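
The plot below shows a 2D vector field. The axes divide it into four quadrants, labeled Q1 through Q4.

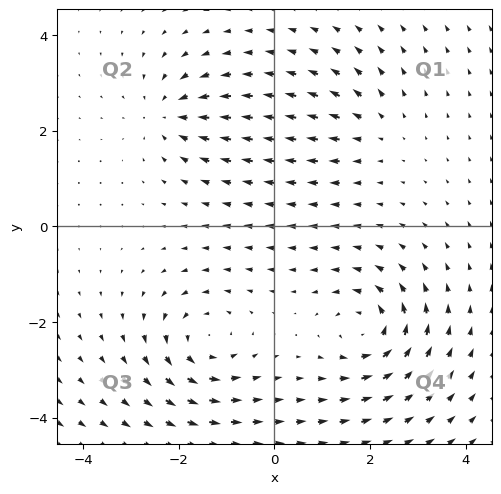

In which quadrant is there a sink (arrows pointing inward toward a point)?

The sink sits at approximately (-2.2, 2.4), which lies in quadrant Q2. The divergence there is about -4, negative as expected for a sink.

Q2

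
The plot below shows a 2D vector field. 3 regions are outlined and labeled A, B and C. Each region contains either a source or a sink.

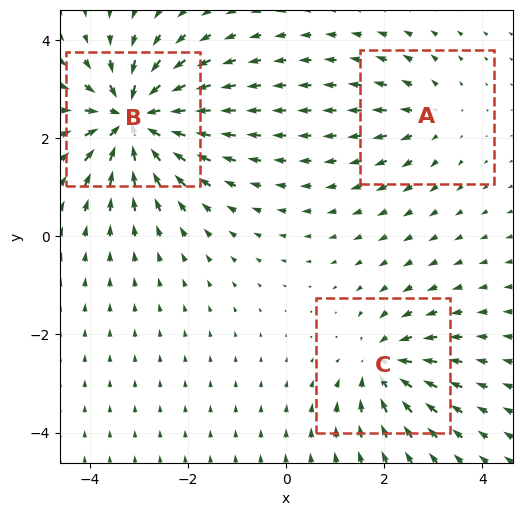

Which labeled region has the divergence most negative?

B

Divergence at each region's feature centre — A: about +3, B: about -7, C: about -4. Region B is most negative.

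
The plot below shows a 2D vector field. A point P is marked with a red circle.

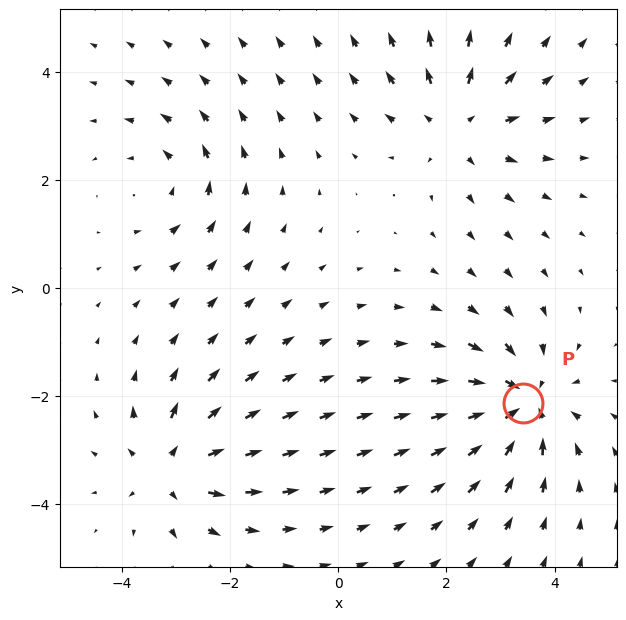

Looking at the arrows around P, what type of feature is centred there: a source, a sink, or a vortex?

sink

At P (3.4, -2.1) the arrows converge inward. Divergence about -4, curl ≈0 — negative divergence with near-zero curl is a sink.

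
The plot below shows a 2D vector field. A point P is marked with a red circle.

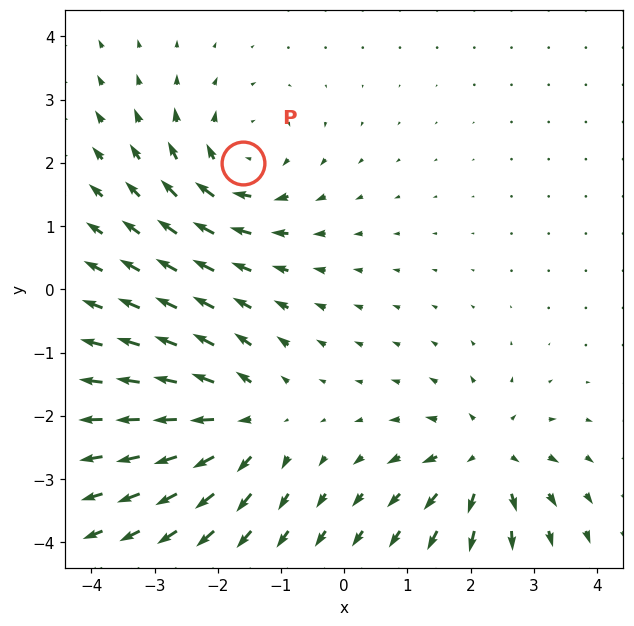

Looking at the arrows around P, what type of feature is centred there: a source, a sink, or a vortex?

vortex

At P (-1.6, 2.0) the arrows circulate clockwise. Divergence ≈0, curl about -5 — near-zero divergence with nonzero curl is a vortex.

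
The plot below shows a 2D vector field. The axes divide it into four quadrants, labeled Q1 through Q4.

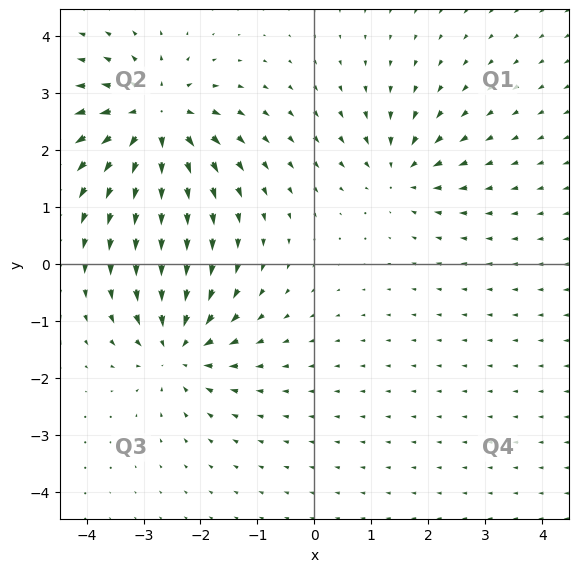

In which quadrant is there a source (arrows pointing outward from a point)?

Q2

The source sits at approximately (-2.8, 2.5), which lies in quadrant Q2. The divergence there is about +6, positive as expected for a source.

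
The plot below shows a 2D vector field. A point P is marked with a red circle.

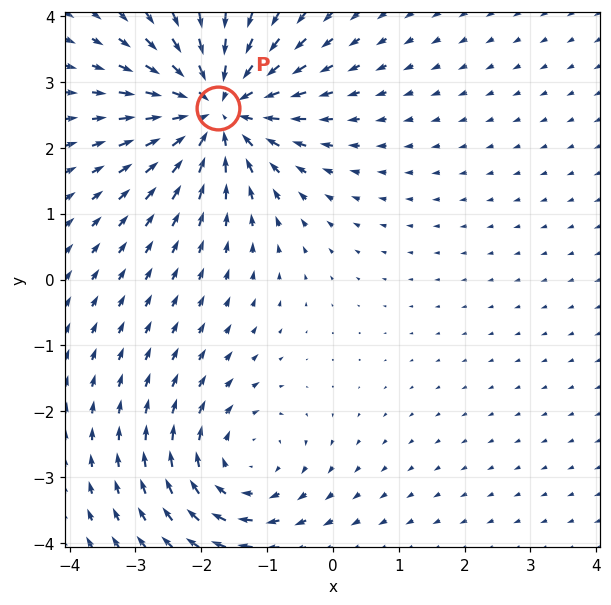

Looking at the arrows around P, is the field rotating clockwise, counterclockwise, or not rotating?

Near P at (-1.8, 2.6) the arrows show no circulation. The curl there is ≈0.

not rotating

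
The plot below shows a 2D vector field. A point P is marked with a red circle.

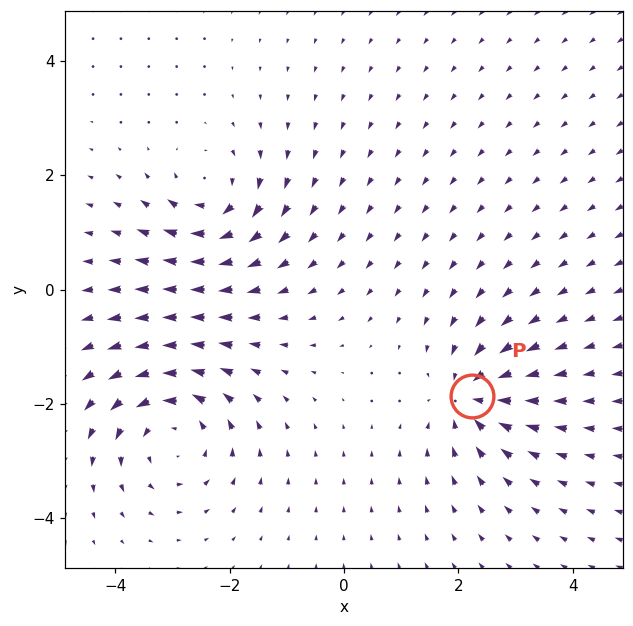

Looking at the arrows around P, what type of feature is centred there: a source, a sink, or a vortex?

At P (2.2, -1.9) the arrows converge inward. Divergence about -5, curl ≈0 — negative divergence with near-zero curl is a sink.

sink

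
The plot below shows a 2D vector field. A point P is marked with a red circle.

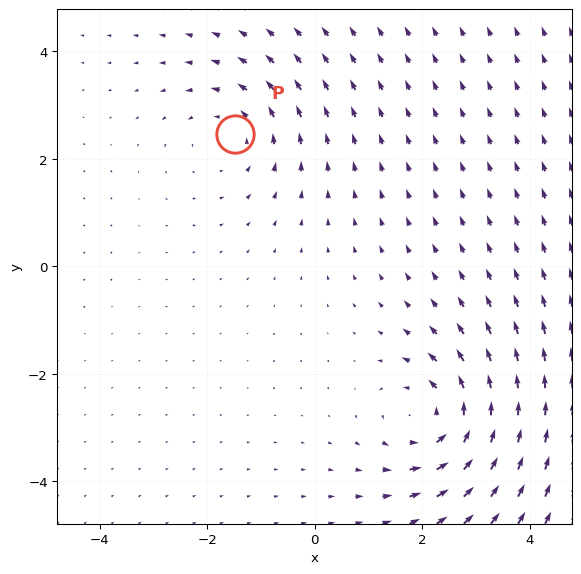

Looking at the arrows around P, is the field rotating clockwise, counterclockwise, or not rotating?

counterclockwise

Near P at (-1.5, 2.5) the arrows circulate counterclockwise. The curl (z-component) there is about +3; positive curl means counterclockwise rotation.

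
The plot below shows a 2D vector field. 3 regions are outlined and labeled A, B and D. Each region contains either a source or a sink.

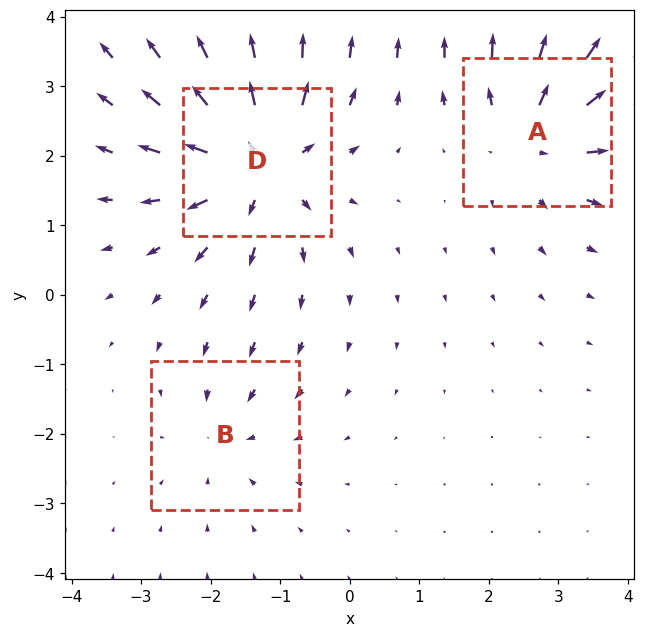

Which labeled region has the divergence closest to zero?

Divergence at each region's feature centre — A: about +4, B: about -2, D: about +5. Region B is closest to zero.

B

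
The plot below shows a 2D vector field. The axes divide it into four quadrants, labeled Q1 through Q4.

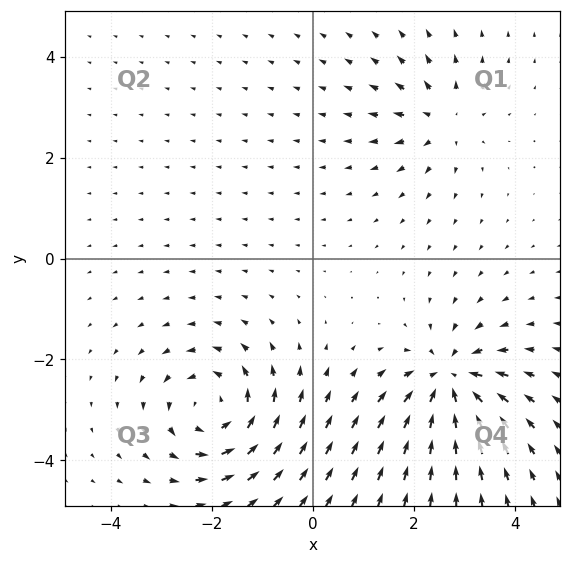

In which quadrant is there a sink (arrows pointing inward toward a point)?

The sink sits at approximately (2.7, -2.4), which lies in quadrant Q4. The divergence there is about -6, negative as expected for a sink.

Q4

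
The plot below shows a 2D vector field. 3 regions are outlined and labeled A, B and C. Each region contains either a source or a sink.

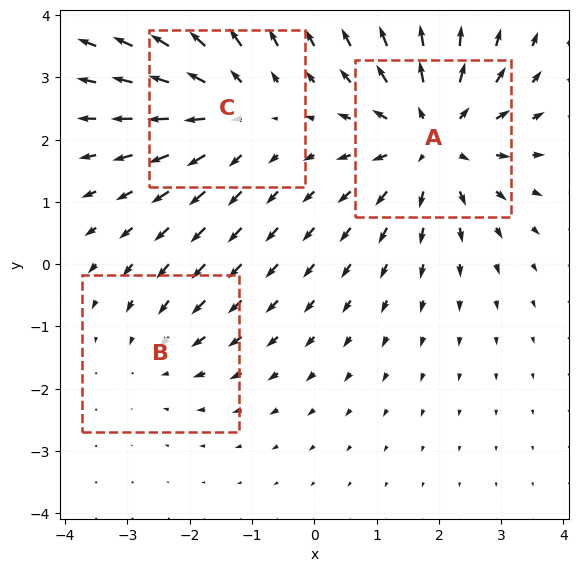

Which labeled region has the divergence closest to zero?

Divergence at each region's feature centre — A: about +4, B: about -2, C: about +3. Region B is closest to zero.

B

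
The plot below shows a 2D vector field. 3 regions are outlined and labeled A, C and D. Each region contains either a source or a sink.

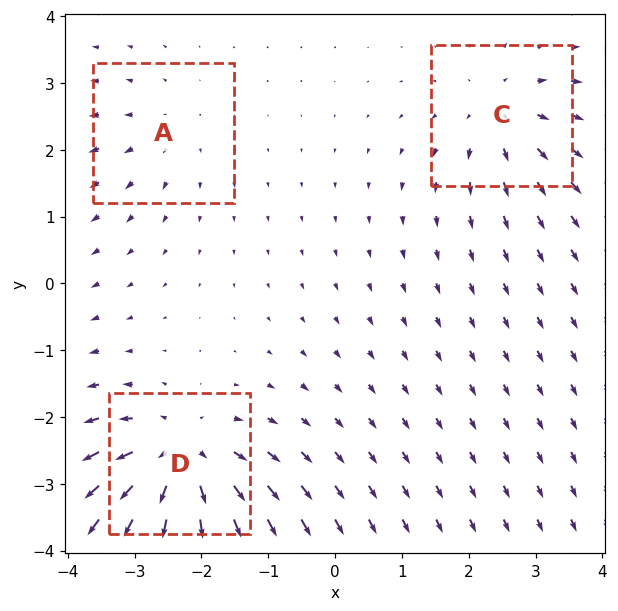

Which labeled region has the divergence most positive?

D

Divergence at each region's feature centre — A: about +2, C: about +3, D: about +6. Region D is most positive.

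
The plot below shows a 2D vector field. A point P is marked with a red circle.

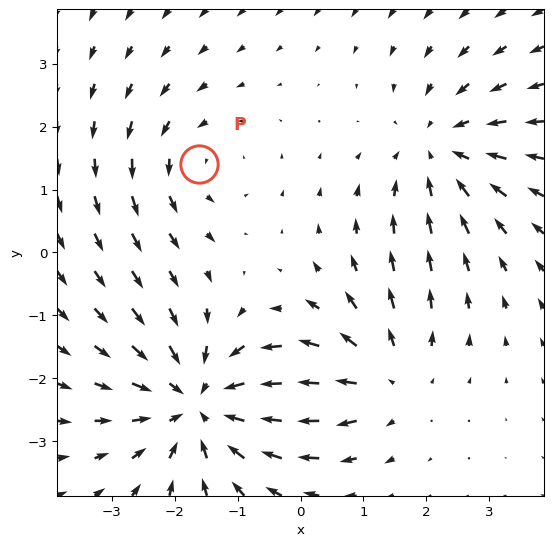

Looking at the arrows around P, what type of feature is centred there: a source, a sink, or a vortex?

vortex

At P (-1.6, 1.4) the arrows circulate counterclockwise. Divergence ≈0, curl about +2 — near-zero divergence with nonzero curl is a vortex.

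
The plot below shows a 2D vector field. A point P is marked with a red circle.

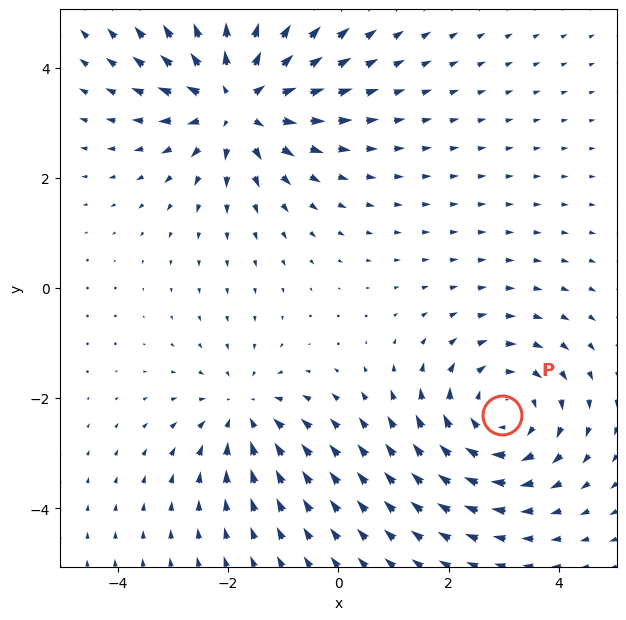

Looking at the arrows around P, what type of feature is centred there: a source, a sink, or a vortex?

At P (3.0, -2.3) the arrows circulate clockwise. Divergence ≈0, curl about -3 — near-zero divergence with nonzero curl is a vortex.

vortex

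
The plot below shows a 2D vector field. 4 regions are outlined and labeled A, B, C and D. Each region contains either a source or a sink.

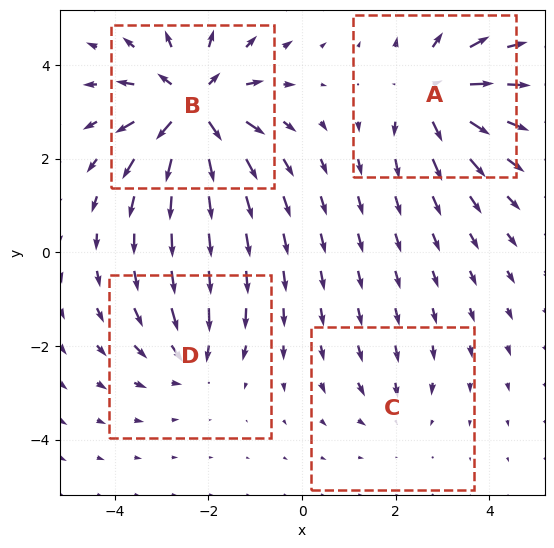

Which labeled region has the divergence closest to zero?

Divergence at each region's feature centre — A: about +5, B: about +7, C: about -2, D: about -4. Region C is closest to zero.

C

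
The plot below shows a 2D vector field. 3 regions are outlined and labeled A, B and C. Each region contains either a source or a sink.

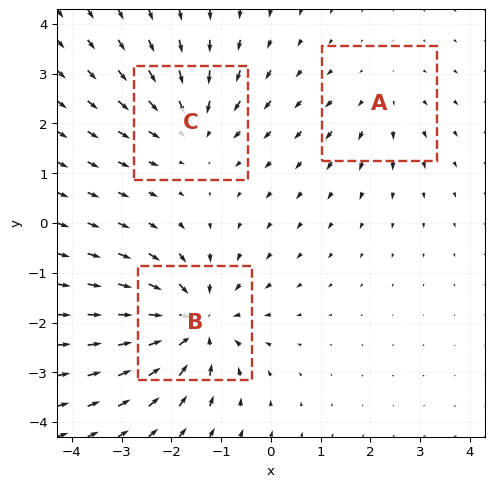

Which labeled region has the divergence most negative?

B

Divergence at each region's feature centre — A: about +2, B: about -5, C: about -3. Region B is most negative.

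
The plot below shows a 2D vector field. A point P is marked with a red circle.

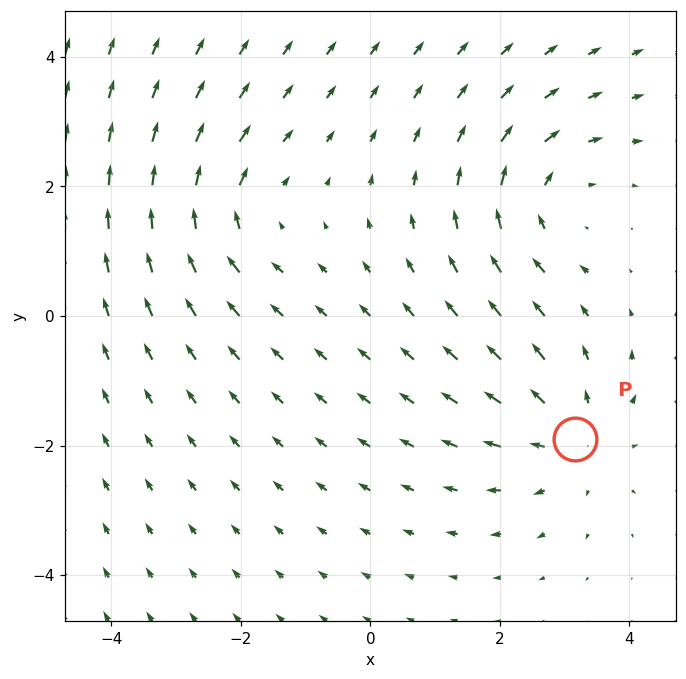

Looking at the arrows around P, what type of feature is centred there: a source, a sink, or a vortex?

source

At P (3.2, -1.9) the arrows spread outward. Divergence about +3, curl ≈0 — positive divergence with near-zero curl is a source.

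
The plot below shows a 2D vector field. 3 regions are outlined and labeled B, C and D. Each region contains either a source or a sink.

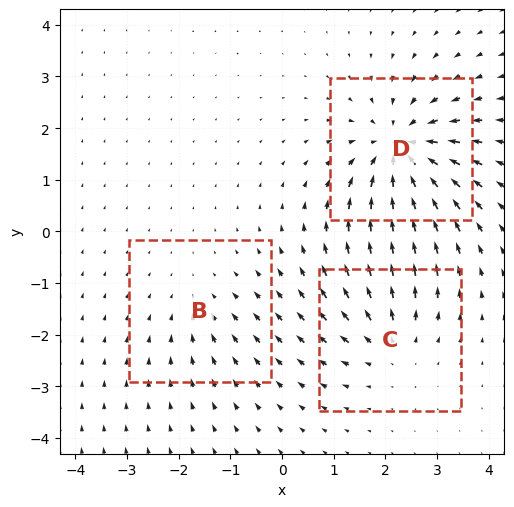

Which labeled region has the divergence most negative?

Divergence at each region's feature centre — B: about -2, C: about +3, D: about -5. Region D is most negative.

D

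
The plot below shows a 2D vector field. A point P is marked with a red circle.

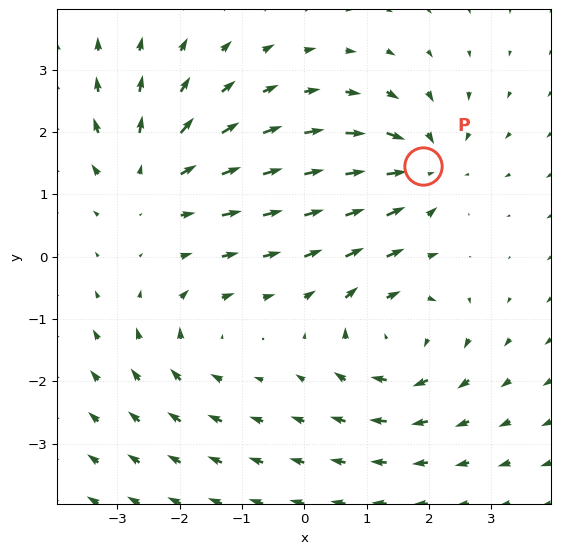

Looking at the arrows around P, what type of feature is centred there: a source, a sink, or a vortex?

At P (1.9, 1.5) the arrows converge inward. Divergence about -5, curl ≈0 — negative divergence with near-zero curl is a sink.

sink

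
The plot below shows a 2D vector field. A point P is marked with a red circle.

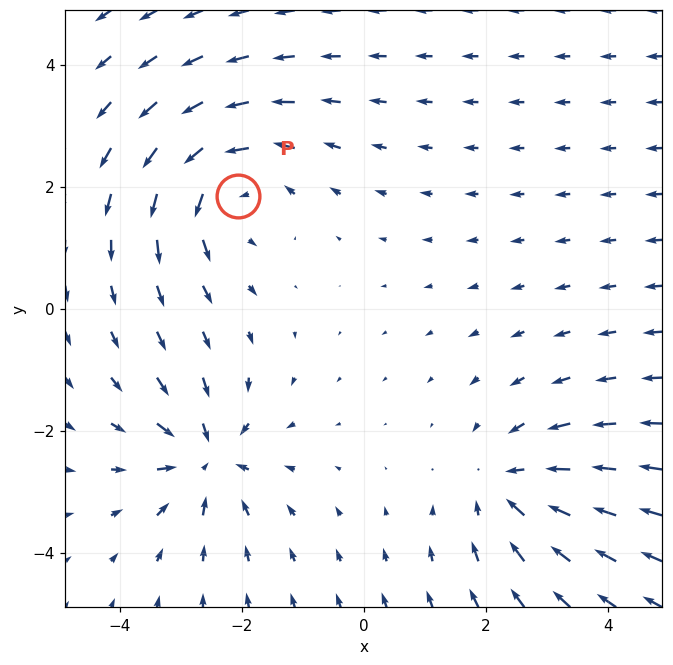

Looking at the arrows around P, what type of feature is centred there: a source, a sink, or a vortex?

vortex

At P (-2.1, 1.8) the arrows circulate counterclockwise. Divergence ≈0, curl about +3 — near-zero divergence with nonzero curl is a vortex.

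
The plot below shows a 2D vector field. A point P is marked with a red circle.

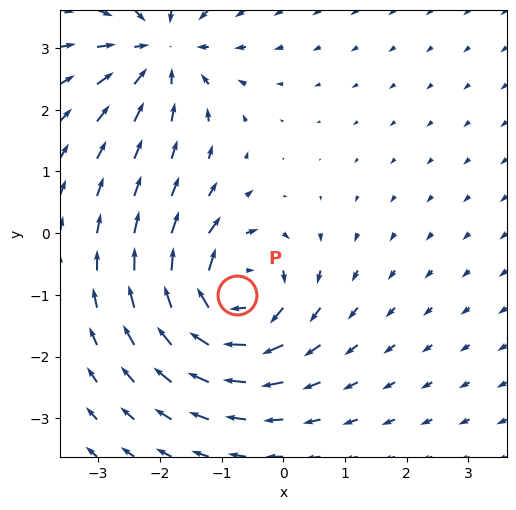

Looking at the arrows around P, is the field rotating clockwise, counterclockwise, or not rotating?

Near P at (-0.8, -1.0) the arrows circulate clockwise. The curl (z-component) there is about -6; negative curl means clockwise rotation.

clockwise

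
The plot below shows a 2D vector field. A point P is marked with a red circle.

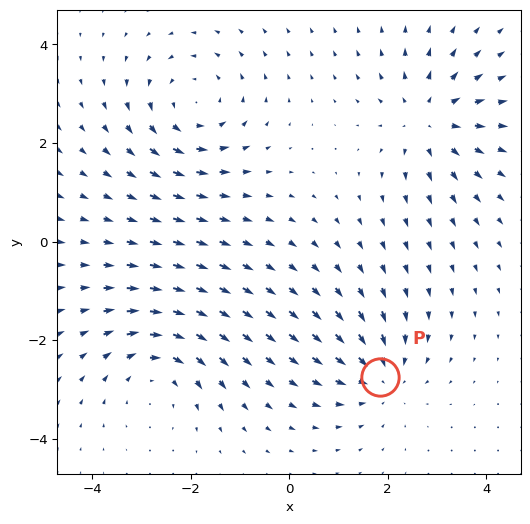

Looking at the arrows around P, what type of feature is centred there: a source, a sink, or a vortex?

sink

At P (1.8, -2.7) the arrows converge inward. Divergence about -4, curl ≈0 — negative divergence with near-zero curl is a sink.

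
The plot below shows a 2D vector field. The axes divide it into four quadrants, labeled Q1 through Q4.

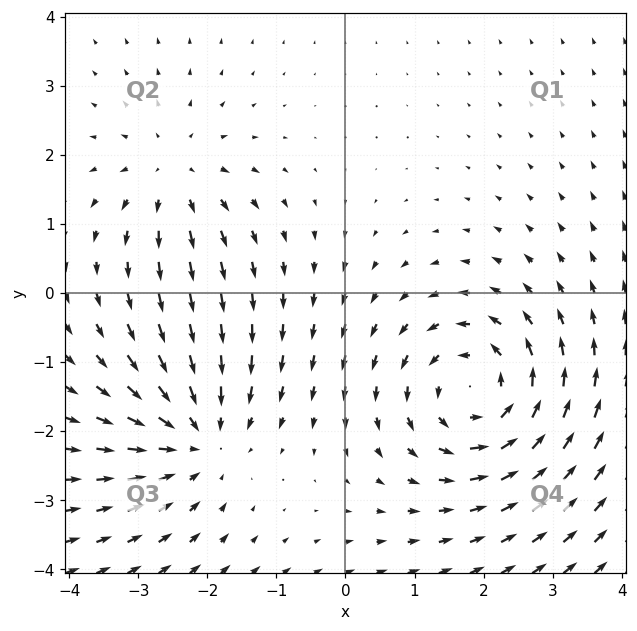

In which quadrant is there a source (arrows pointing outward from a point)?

Q2

The source sits at approximately (-2.5, 1.7), which lies in quadrant Q2. The divergence there is about +3, positive as expected for a source.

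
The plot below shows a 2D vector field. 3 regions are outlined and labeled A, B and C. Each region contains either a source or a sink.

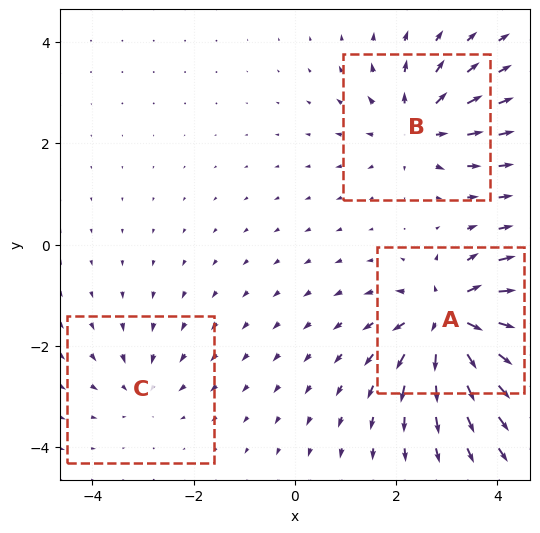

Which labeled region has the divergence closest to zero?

Divergence at each region's feature centre — A: about +6, B: about +4, C: about -2. Region C is closest to zero.

C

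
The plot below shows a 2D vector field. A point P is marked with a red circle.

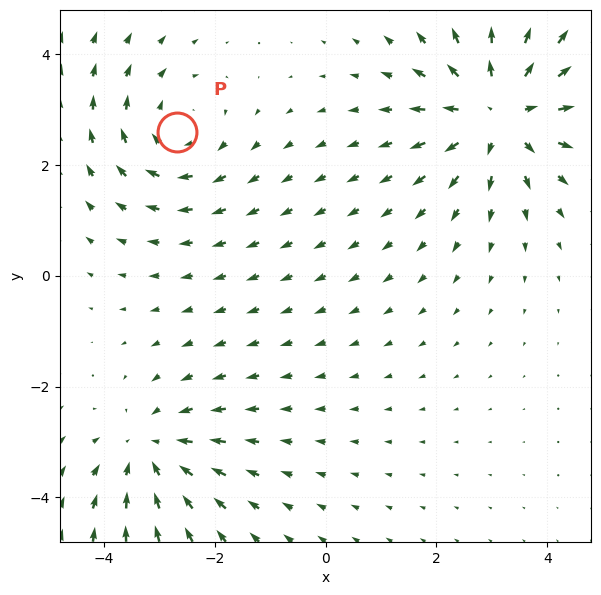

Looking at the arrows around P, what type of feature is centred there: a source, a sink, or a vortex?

vortex

At P (-2.7, 2.6) the arrows circulate clockwise. Divergence ≈0, curl about -2 — near-zero divergence with nonzero curl is a vortex.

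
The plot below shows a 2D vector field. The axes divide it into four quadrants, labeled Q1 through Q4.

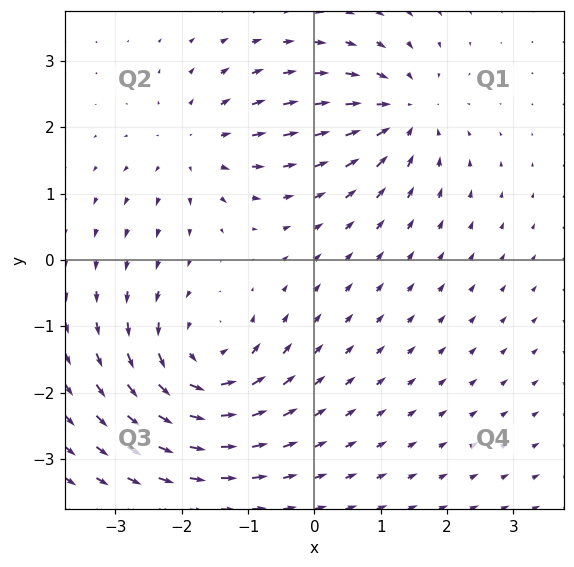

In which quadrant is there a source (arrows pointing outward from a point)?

Q2

The source sits at approximately (-1.8, 1.7), which lies in quadrant Q2. The divergence there is about +3, positive as expected for a source.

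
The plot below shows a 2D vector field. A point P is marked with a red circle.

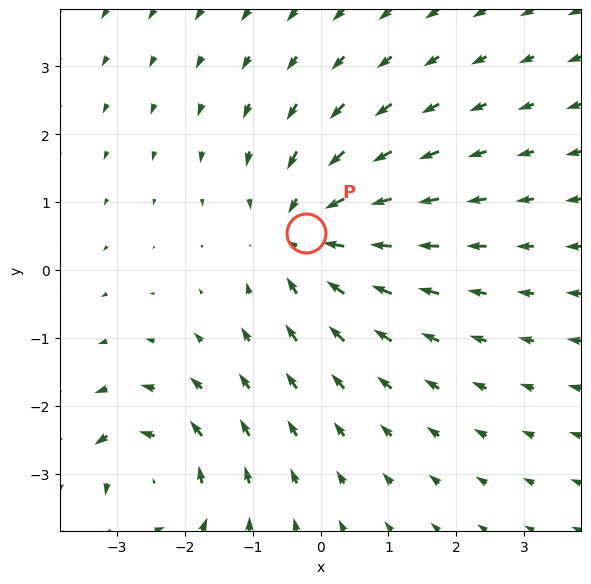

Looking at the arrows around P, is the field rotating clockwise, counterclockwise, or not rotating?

Near P at (-0.2, 0.5) the arrows show no circulation. The curl there is ≈0.

not rotating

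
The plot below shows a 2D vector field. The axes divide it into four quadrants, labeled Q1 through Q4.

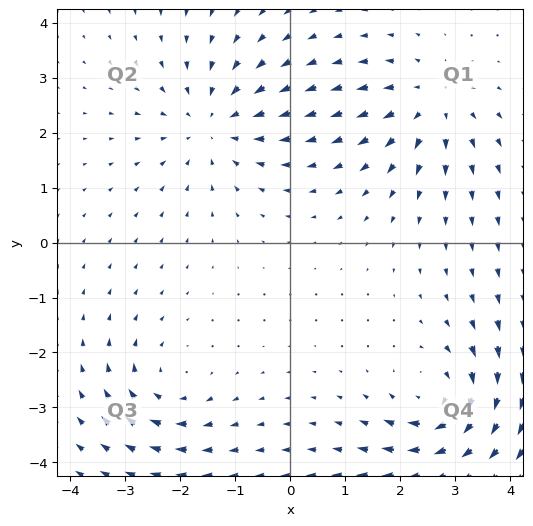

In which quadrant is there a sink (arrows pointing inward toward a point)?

The sink sits at approximately (-1.4, 2.2), which lies in quadrant Q2. The divergence there is about -4, negative as expected for a sink.

Q2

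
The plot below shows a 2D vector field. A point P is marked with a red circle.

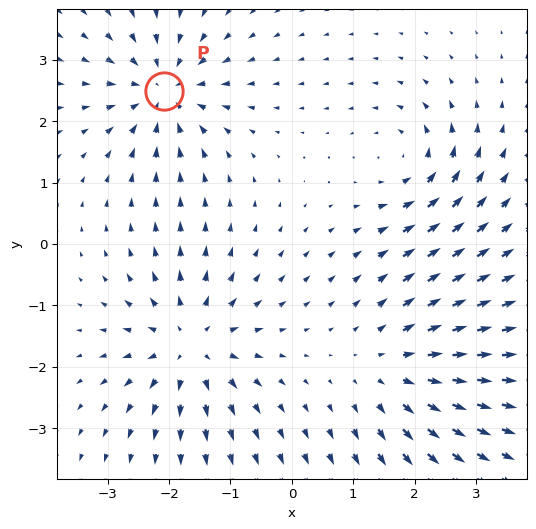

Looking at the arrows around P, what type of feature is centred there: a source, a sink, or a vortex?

sink

At P (-2.1, 2.5) the arrows converge inward. Divergence about -6, curl ≈0 — negative divergence with near-zero curl is a sink.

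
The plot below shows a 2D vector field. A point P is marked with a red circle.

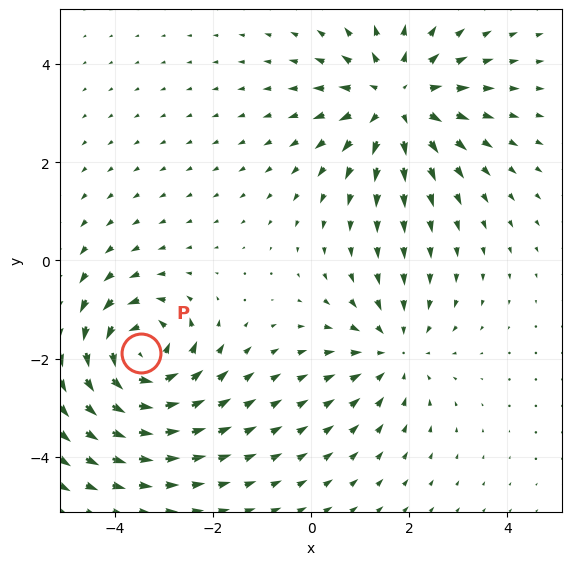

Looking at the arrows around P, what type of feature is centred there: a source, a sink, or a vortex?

vortex

At P (-3.5, -1.9) the arrows circulate counterclockwise. Divergence ≈0, curl about +6 — near-zero divergence with nonzero curl is a vortex.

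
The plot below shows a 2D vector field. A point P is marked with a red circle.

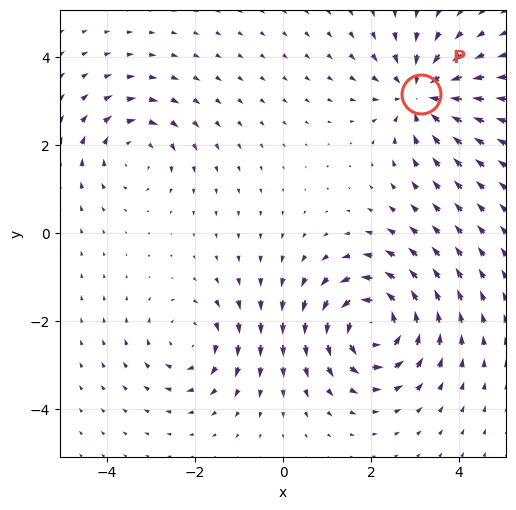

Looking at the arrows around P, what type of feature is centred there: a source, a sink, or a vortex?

At P (3.1, 3.2) the arrows converge inward. Divergence about -4, curl ≈0 — negative divergence with near-zero curl is a sink.

sink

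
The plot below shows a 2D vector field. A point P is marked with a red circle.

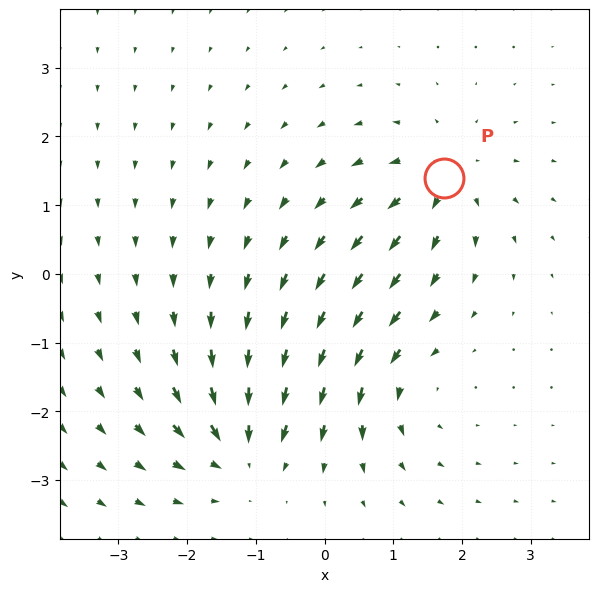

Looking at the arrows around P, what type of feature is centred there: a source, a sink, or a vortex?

At P (1.7, 1.4) the arrows spread outward. Divergence about +5, curl ≈0 — positive divergence with near-zero curl is a source.

source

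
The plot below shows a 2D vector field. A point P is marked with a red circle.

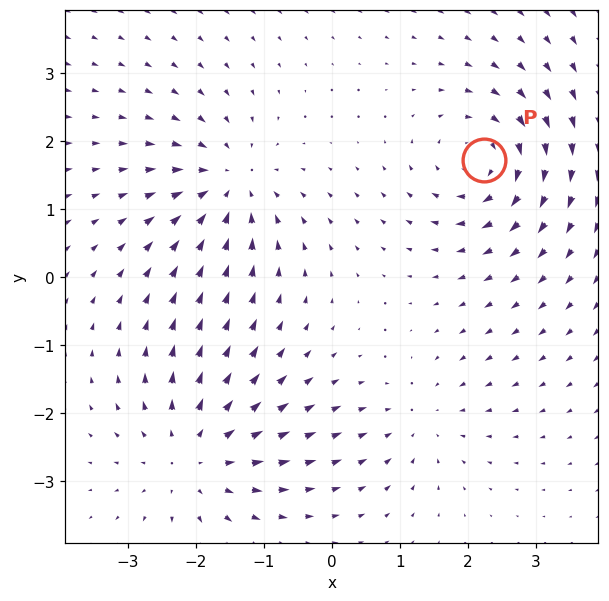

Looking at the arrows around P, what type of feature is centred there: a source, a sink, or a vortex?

vortex

At P (2.2, 1.7) the arrows circulate clockwise. Divergence ≈0, curl about -5 — near-zero divergence with nonzero curl is a vortex.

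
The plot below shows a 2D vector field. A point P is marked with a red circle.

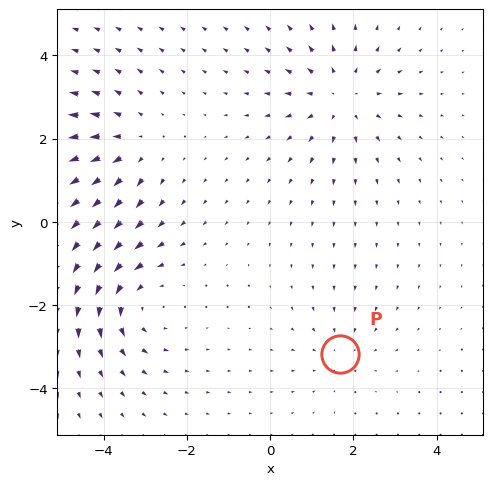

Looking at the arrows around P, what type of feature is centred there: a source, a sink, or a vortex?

sink

At P (1.7, -3.2) the arrows converge inward. Divergence about -2, curl ≈0 — negative divergence with near-zero curl is a sink.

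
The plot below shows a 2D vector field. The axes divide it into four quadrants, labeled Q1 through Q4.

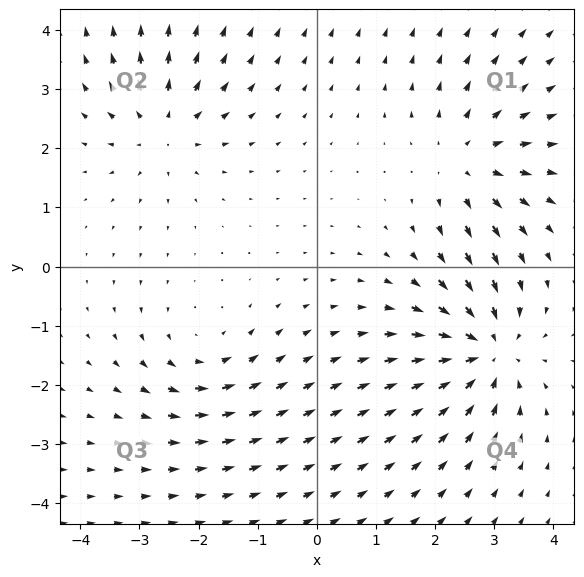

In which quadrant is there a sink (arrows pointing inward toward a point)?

The sink sits at approximately (2.9, -1.4), which lies in quadrant Q4. The divergence there is about -6, negative as expected for a sink.

Q4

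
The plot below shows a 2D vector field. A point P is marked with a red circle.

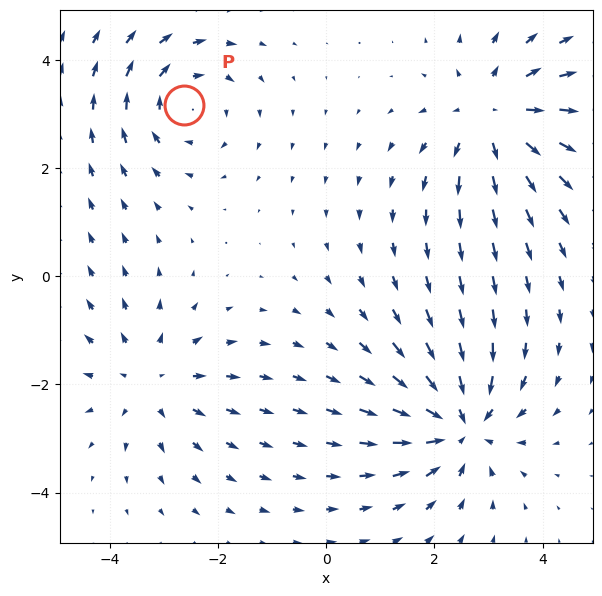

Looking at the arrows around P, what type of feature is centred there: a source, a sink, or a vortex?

vortex

At P (-2.6, 3.2) the arrows circulate clockwise. Divergence ≈0, curl about -3 — near-zero divergence with nonzero curl is a vortex.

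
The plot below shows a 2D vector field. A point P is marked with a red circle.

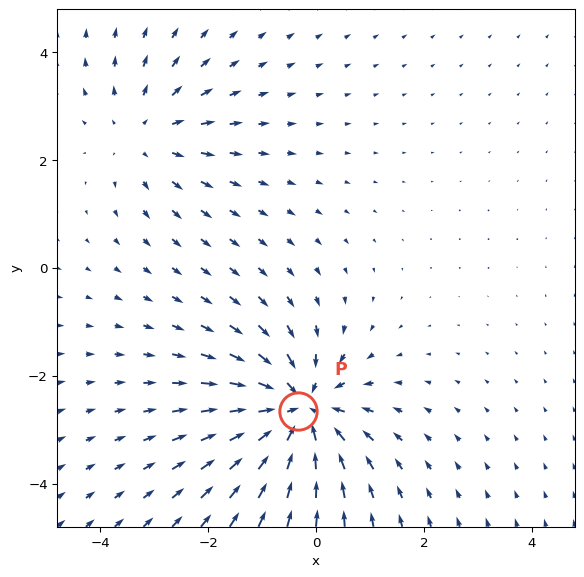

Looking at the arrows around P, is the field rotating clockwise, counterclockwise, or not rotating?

Near P at (-0.3, -2.7) the arrows show no circulation. The curl there is ≈0.

not rotating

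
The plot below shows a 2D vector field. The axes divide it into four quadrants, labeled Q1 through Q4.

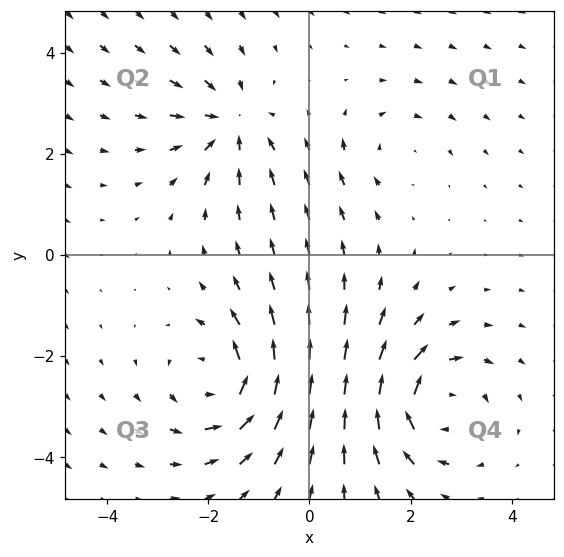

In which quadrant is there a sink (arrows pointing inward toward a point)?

Q2

The sink sits at approximately (-1.6, 2.6), which lies in quadrant Q2. The divergence there is about -4, negative as expected for a sink.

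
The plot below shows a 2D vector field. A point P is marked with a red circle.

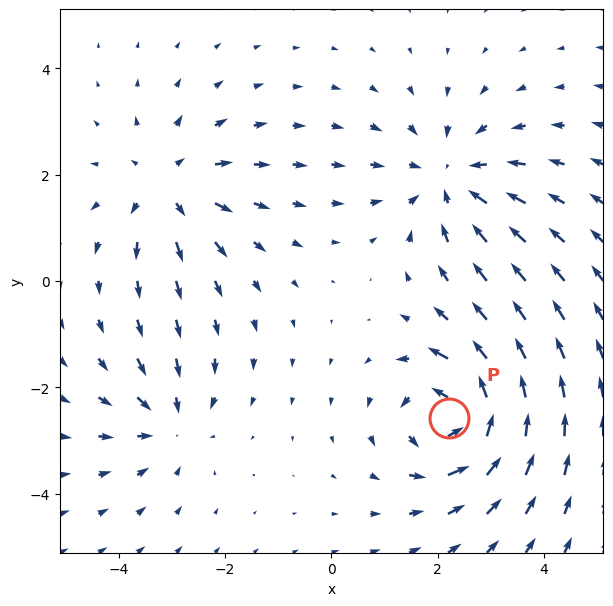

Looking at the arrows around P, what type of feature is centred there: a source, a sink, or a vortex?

At P (2.2, -2.6) the arrows circulate counterclockwise. Divergence ≈0, curl about +6 — near-zero divergence with nonzero curl is a vortex.

vortex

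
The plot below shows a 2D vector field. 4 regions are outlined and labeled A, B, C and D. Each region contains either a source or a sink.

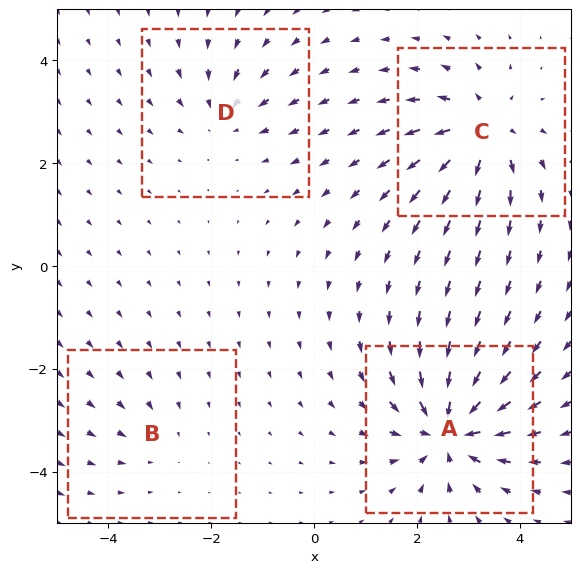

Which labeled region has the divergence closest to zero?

Divergence at each region's feature centre — A: about -8, B: about -2, C: about +6, D: about -4. Region B is closest to zero.

B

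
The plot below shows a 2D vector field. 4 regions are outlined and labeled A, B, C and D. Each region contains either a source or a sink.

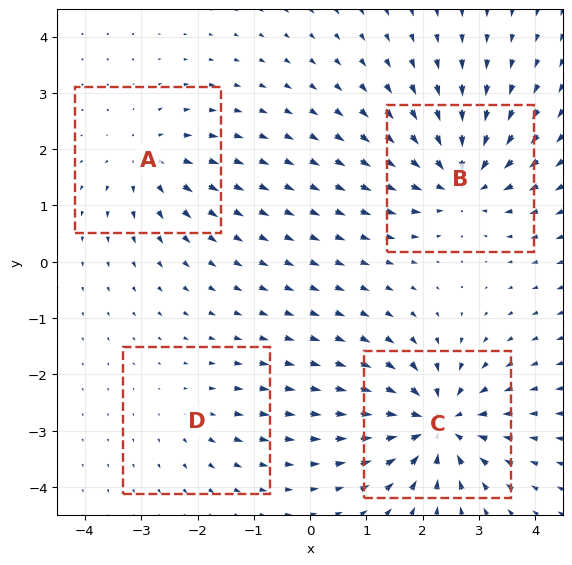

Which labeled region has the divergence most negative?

C

Divergence at each region's feature centre — A: about +4, B: about -6, C: about -8, D: about +2. Region C is most negative.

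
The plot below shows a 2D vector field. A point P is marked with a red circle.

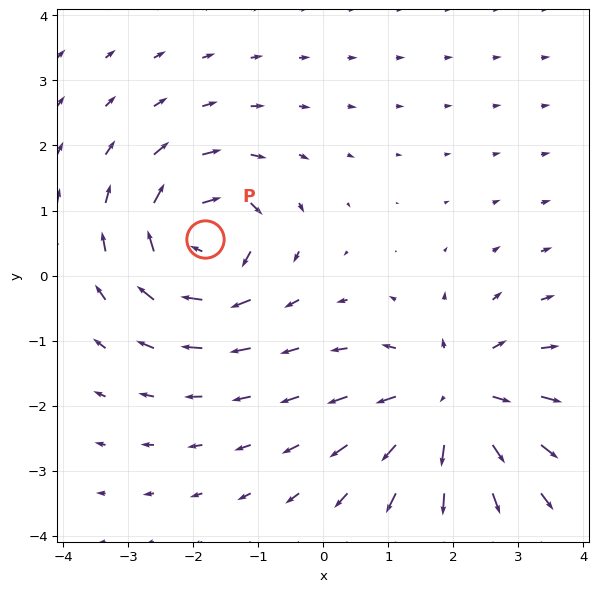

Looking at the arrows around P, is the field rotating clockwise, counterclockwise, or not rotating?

clockwise

Near P at (-1.8, 0.6) the arrows circulate clockwise. The curl (z-component) there is about -6; negative curl means clockwise rotation.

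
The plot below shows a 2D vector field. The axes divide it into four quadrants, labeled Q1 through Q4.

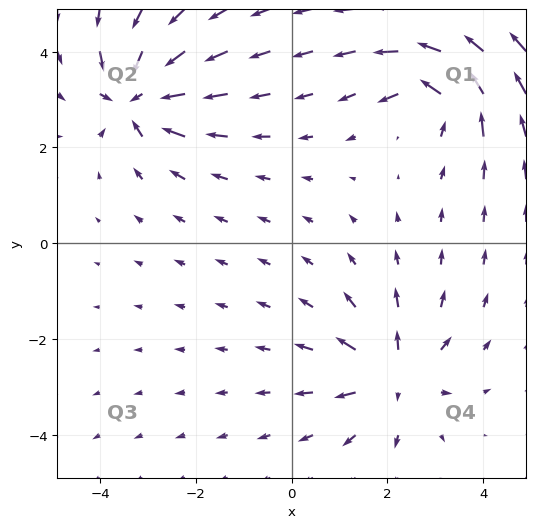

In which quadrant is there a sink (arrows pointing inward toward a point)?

Q2

The sink sits at approximately (-3.2, 3.1), which lies in quadrant Q2. The divergence there is about -7, negative as expected for a sink.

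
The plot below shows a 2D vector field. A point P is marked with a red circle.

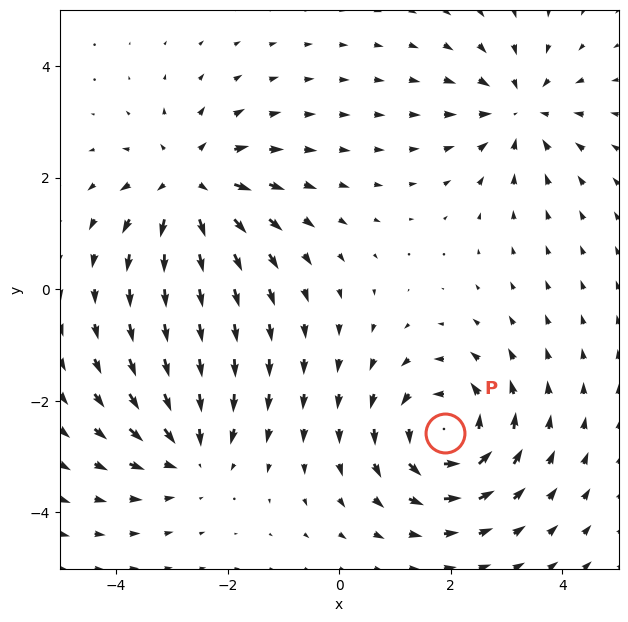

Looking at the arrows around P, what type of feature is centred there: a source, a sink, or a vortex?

At P (1.9, -2.6) the arrows circulate counterclockwise. Divergence ≈0, curl about +5 — near-zero divergence with nonzero curl is a vortex.

vortex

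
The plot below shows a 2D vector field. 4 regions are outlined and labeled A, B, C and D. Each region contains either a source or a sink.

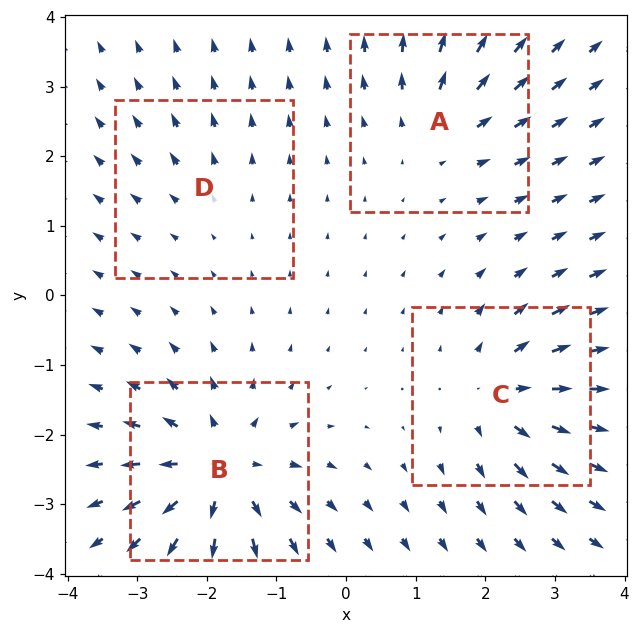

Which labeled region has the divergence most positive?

Divergence at each region's feature centre — A: about +4, B: about +8, C: about +6, D: about +2. Region B is most positive.

B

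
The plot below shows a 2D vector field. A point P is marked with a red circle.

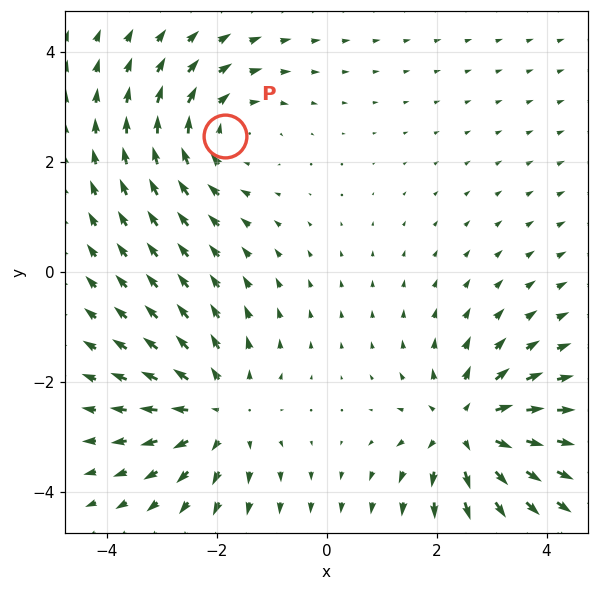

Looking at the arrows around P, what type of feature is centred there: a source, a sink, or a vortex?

At P (-1.8, 2.5) the arrows circulate clockwise. Divergence ≈0, curl about -3 — near-zero divergence with nonzero curl is a vortex.

vortex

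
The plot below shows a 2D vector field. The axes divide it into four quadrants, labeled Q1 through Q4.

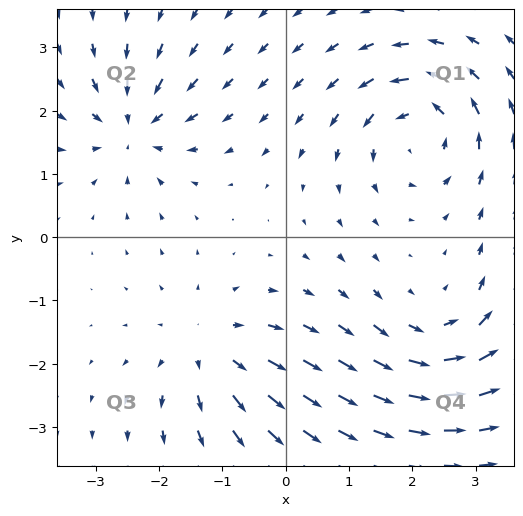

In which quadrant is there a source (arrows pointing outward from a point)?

The source sits at approximately (-1.2, -1.8), which lies in quadrant Q3. The divergence there is about +4, positive as expected for a source.

Q3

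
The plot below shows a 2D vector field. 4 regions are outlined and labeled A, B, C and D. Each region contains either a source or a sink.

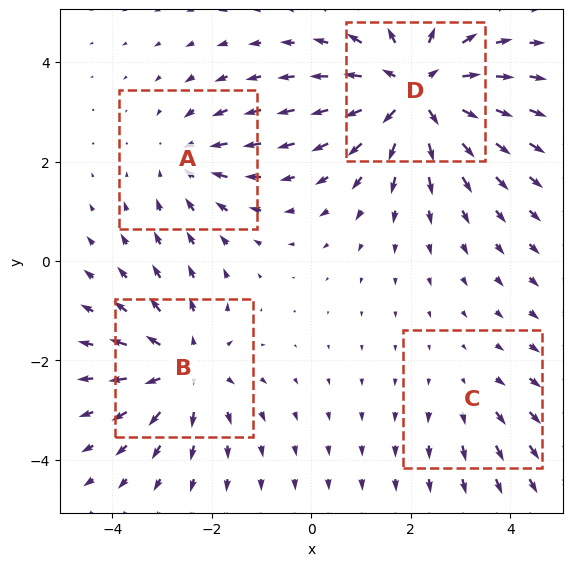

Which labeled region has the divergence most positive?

Divergence at each region's feature centre — A: about -3, B: about +4, C: about +2, D: about +6. Region D is most positive.

D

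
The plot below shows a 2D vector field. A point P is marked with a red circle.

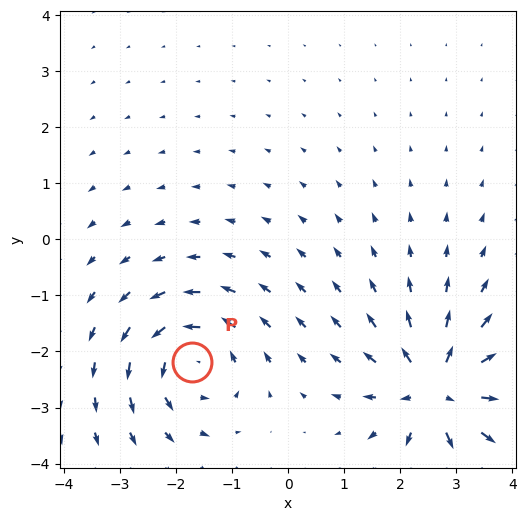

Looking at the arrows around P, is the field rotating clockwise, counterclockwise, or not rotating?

counterclockwise

Near P at (-1.7, -2.2) the arrows circulate counterclockwise. The curl (z-component) there is about +4; positive curl means counterclockwise rotation.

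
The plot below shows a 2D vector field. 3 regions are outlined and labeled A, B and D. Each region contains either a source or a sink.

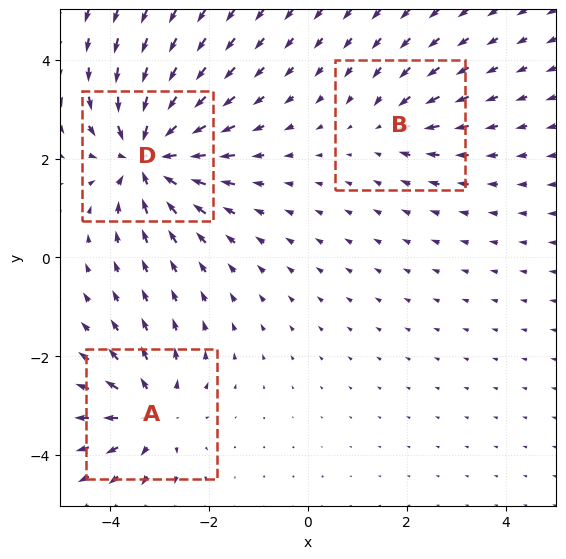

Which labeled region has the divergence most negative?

Divergence at each region's feature centre — A: about +4, B: about -2, D: about -6. Region D is most negative.

D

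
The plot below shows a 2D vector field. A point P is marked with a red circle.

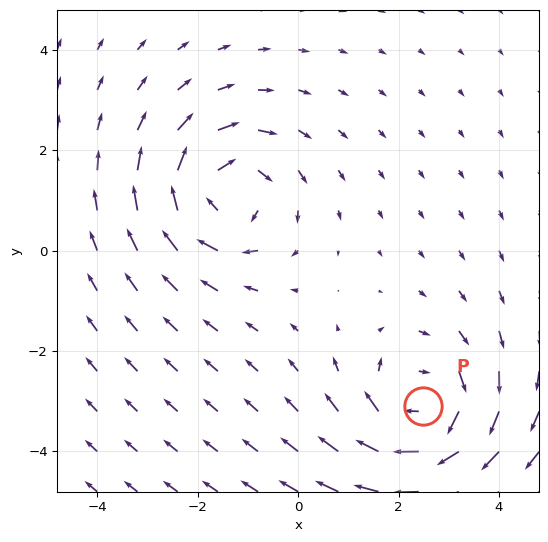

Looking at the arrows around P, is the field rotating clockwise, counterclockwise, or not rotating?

Near P at (2.5, -3.1) the arrows circulate clockwise. The curl (z-component) there is about -4; negative curl means clockwise rotation.

clockwise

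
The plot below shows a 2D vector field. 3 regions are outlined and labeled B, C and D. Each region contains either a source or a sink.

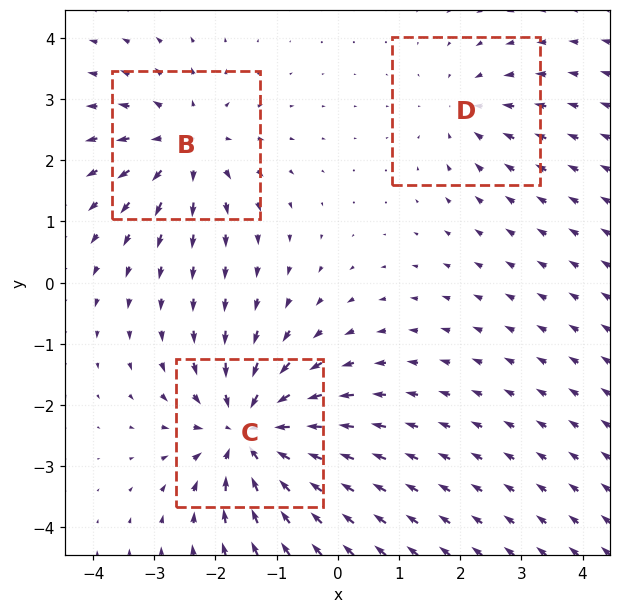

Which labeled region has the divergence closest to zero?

D

Divergence at each region's feature centre — B: about +3, C: about -5, D: about -2. Region D is closest to zero.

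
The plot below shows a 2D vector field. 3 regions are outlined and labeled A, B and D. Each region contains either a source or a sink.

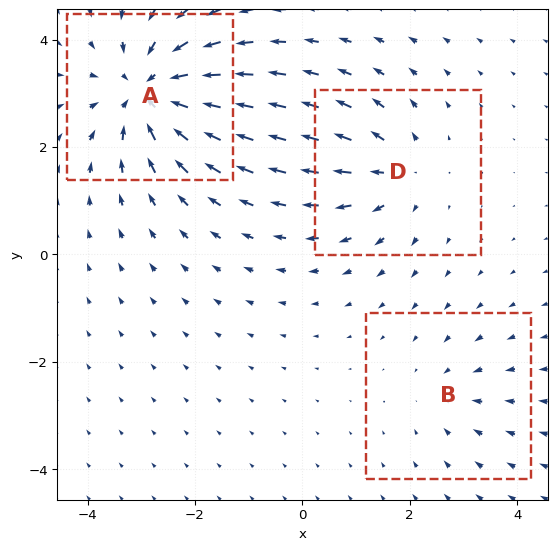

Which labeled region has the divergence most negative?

A

Divergence at each region's feature centre — A: about -5, B: about -2, D: about +3. Region A is most negative.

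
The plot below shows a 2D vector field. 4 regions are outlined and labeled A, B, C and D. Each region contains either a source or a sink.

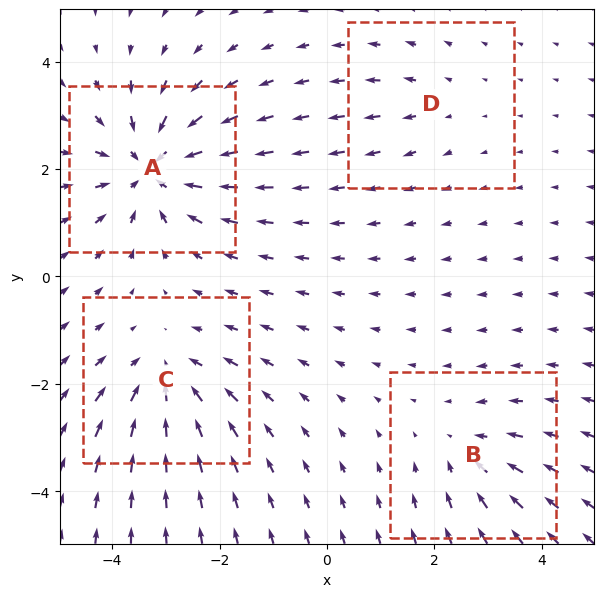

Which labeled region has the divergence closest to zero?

D

Divergence at each region's feature centre — A: about -7, B: about -3, C: about -5, D: about +2. Region D is closest to zero.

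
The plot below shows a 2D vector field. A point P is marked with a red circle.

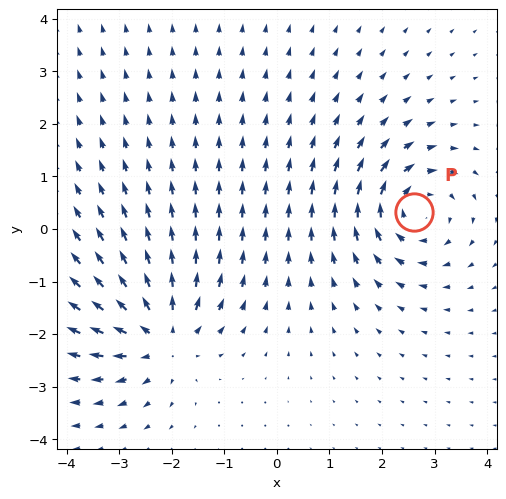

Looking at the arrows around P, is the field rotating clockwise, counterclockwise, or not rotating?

clockwise

Near P at (2.6, 0.3) the arrows circulate clockwise. The curl (z-component) there is about -6; negative curl means clockwise rotation.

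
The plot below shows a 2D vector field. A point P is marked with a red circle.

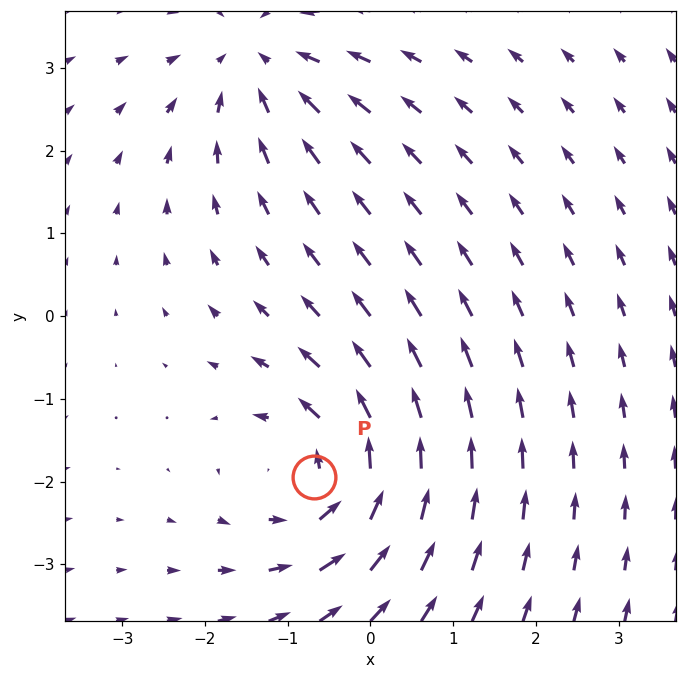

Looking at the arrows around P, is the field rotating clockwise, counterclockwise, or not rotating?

counterclockwise

Near P at (-0.7, -1.9) the arrows circulate counterclockwise. The curl (z-component) there is about +3; positive curl means counterclockwise rotation.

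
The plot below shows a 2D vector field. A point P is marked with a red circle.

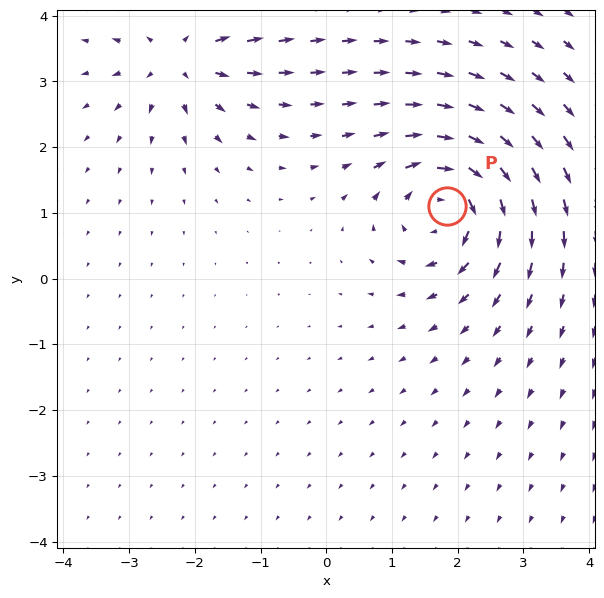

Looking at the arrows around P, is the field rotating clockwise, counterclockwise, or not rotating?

clockwise

Near P at (1.8, 1.1) the arrows circulate clockwise. The curl (z-component) there is about -5; negative curl means clockwise rotation.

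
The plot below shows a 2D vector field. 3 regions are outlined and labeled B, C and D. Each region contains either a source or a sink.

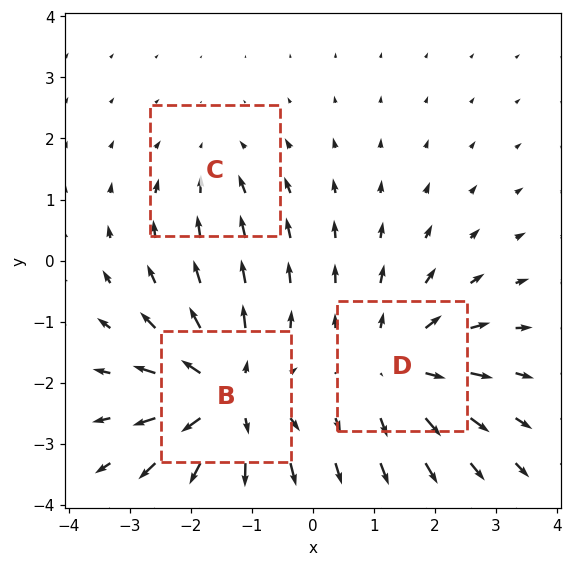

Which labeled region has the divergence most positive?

Divergence at each region's feature centre — B: about +5, C: about -2, D: about +3. Region B is most positive.

B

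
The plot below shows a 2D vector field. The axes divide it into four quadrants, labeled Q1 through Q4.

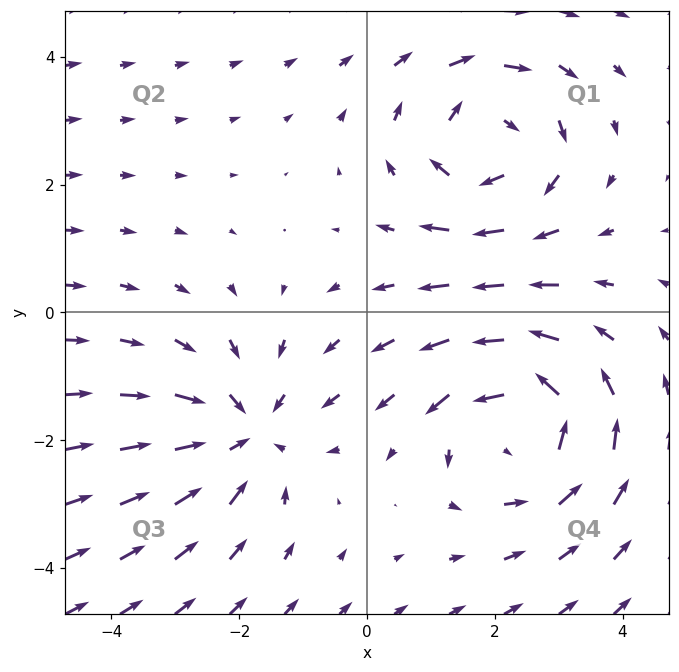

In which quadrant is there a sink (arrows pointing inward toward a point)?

Q3

The sink sits at approximately (-1.9, -1.9), which lies in quadrant Q3. The divergence there is about -3, negative as expected for a sink.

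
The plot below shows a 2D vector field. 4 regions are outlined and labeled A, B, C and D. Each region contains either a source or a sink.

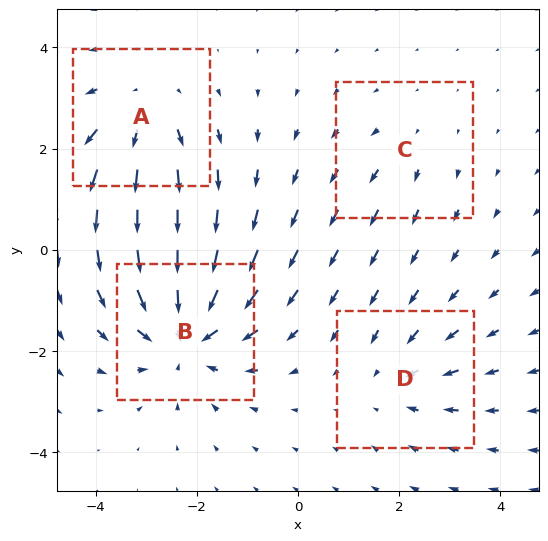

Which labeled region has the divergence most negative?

B

Divergence at each region's feature centre — A: about +4, B: about -6, C: about +2, D: about -3. Region B is most negative.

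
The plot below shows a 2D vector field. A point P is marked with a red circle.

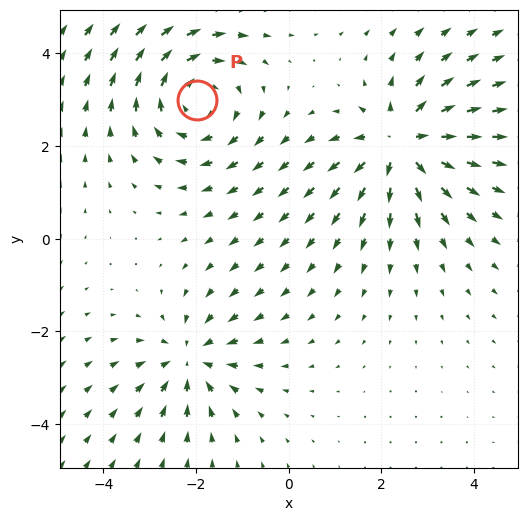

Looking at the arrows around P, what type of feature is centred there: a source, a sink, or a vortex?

vortex

At P (-2.0, 3.0) the arrows circulate clockwise. Divergence ≈0, curl about -4 — near-zero divergence with nonzero curl is a vortex.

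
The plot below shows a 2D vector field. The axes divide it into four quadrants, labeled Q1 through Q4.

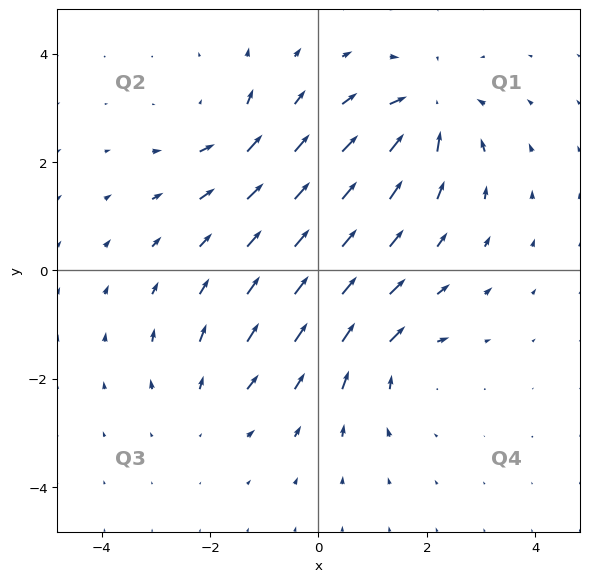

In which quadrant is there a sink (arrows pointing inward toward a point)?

The sink sits at approximately (2.0, 2.9), which lies in quadrant Q1. The divergence there is about -6, negative as expected for a sink.

Q1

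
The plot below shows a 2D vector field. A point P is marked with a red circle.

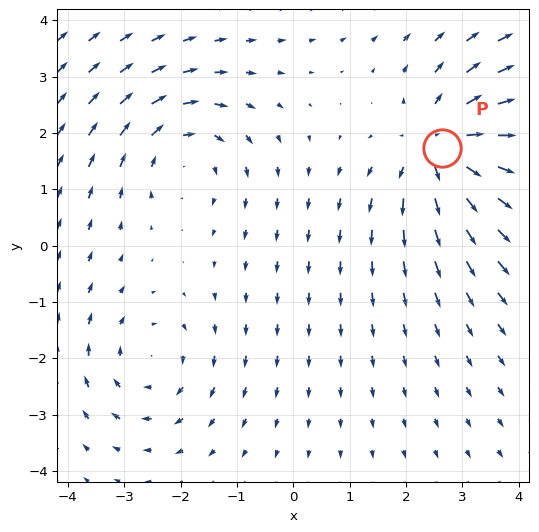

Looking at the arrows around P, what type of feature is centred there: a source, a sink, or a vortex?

At P (2.6, 1.7) the arrows spread outward. Divergence about +4, curl ≈0 — positive divergence with near-zero curl is a source.

source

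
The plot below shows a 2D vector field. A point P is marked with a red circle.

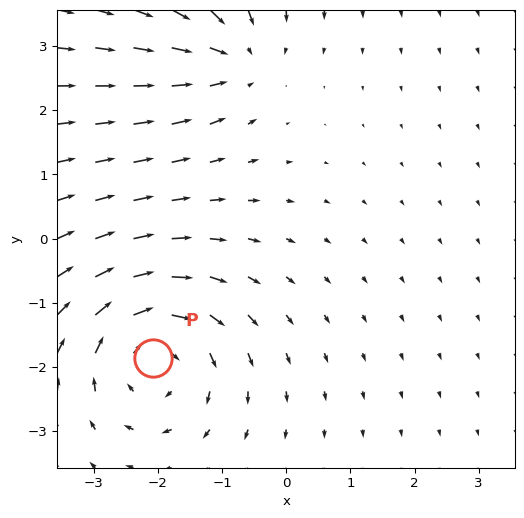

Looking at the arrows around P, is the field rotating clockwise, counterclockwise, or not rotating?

clockwise

Near P at (-2.1, -1.9) the arrows circulate clockwise. The curl (z-component) there is about -4; negative curl means clockwise rotation.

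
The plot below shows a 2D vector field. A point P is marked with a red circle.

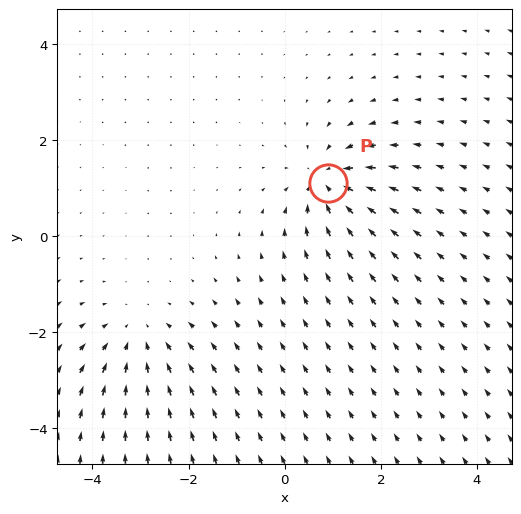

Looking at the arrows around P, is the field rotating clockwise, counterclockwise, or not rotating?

not rotating

Near P at (0.9, 1.1) the arrows show no circulation. The curl there is ≈0.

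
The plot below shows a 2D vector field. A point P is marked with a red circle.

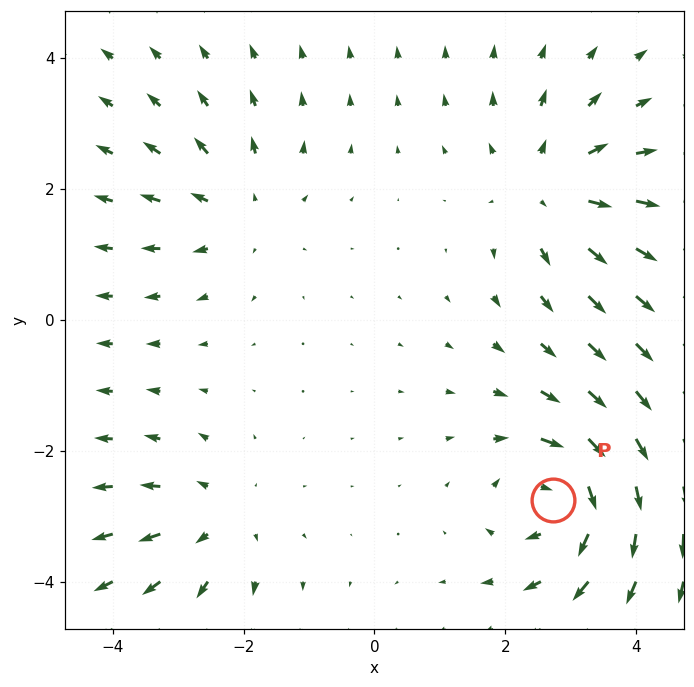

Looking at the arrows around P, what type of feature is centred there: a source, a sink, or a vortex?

At P (2.7, -2.8) the arrows circulate clockwise. Divergence ≈0, curl about -5 — near-zero divergence with nonzero curl is a vortex.

vortex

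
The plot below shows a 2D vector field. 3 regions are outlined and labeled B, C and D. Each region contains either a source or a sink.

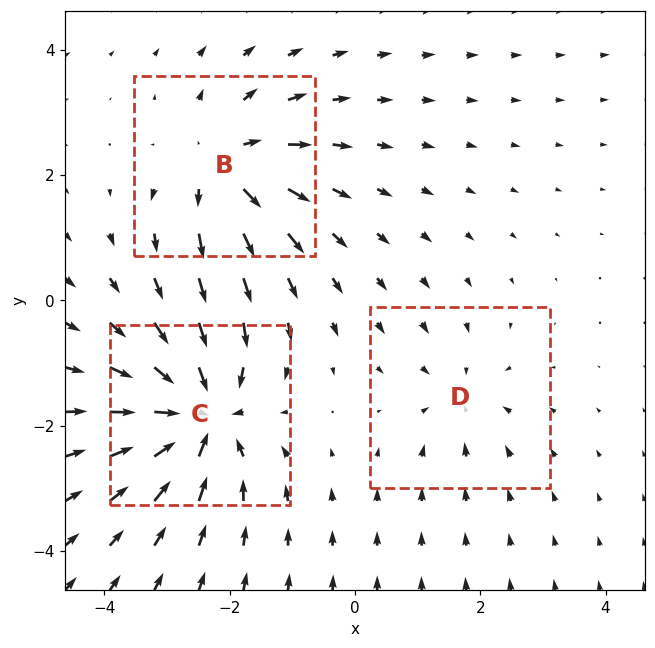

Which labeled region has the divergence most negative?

Divergence at each region's feature centre — B: about +4, C: about -5, D: about -2. Region C is most negative.

C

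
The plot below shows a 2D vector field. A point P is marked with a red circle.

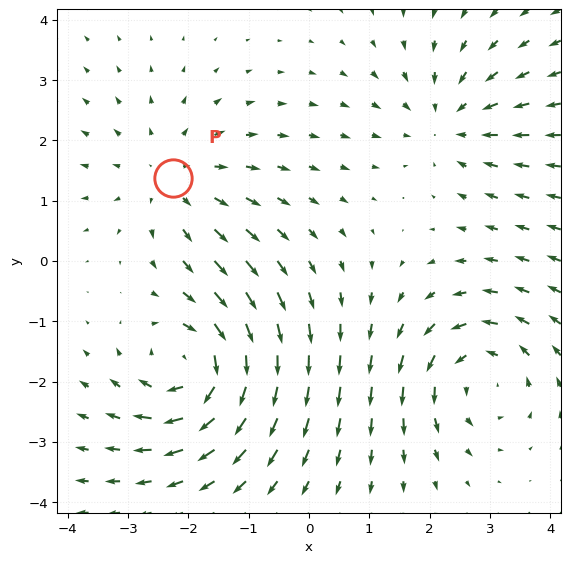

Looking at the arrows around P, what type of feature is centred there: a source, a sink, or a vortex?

source

At P (-2.3, 1.4) the arrows spread outward. Divergence about +3, curl ≈0 — positive divergence with near-zero curl is a source.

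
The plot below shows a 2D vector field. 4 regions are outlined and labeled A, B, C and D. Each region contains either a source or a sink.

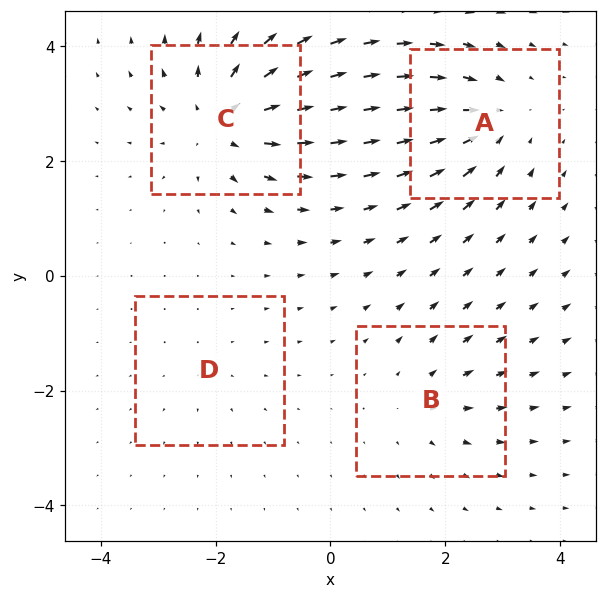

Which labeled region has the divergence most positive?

C

Divergence at each region's feature centre — A: about -5, B: about +3, C: about +7, D: about +2. Region C is most positive.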